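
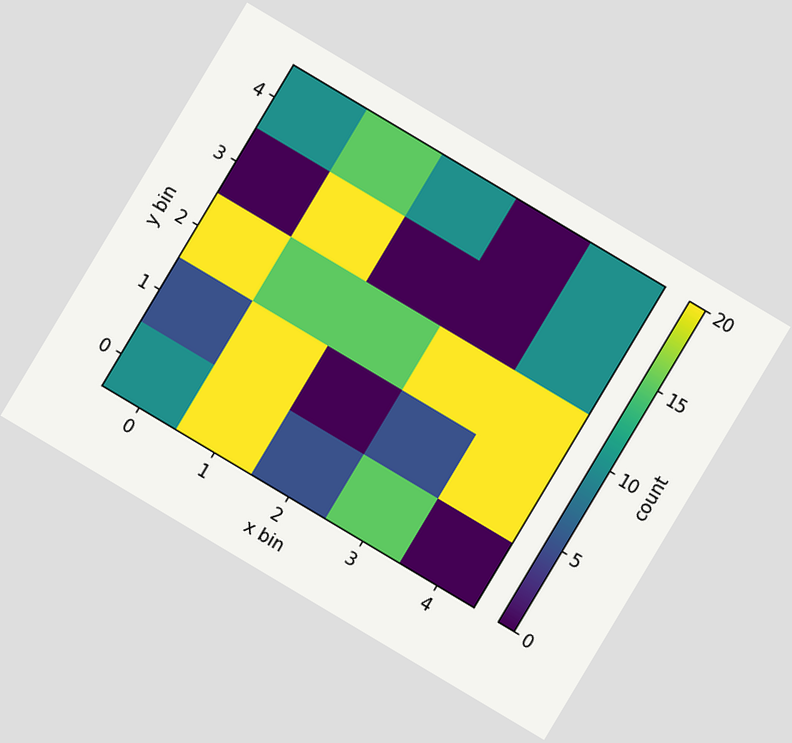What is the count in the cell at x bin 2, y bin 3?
0

The chart is tilted about 31° clockwise. Matching the cell (2, 3) against the colorbar gives 0.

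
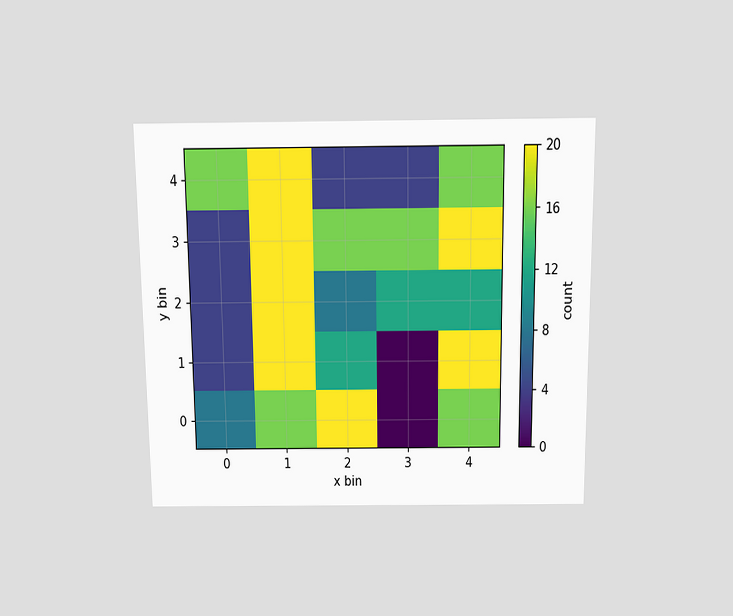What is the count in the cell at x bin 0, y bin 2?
The chart is viewed slightly from above. Matching the cell (0, 2) against the colorbar gives 4.

4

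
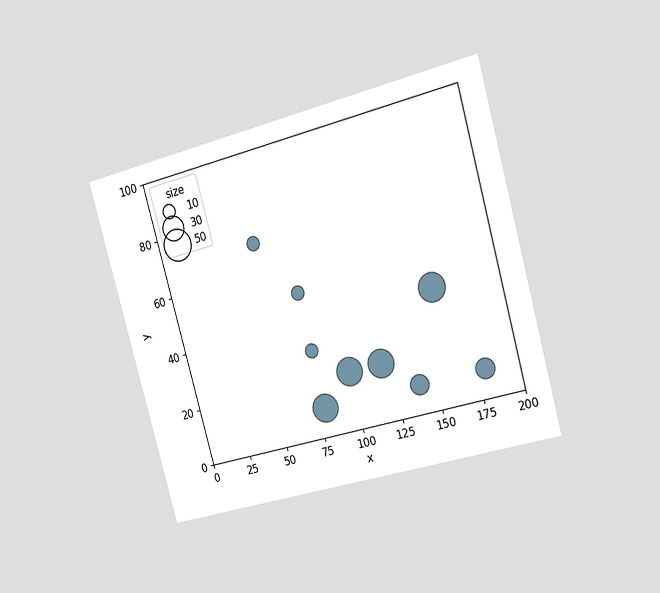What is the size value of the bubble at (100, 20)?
The chart is tilted about 15° counter-clockwise and viewed slightly from the right. Matching the bubble at (100, 20) against the size legend gives 40.

40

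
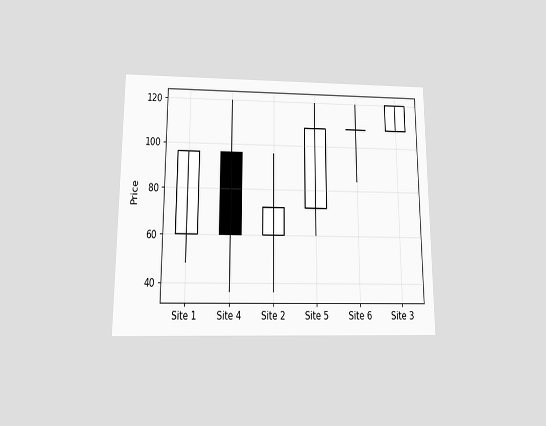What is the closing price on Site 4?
The chart is viewed slightly from below. The Site 4 candle closes at 60.

60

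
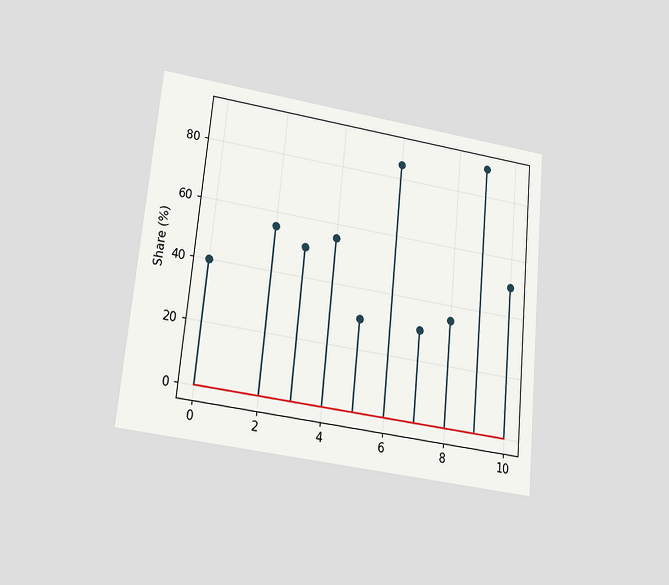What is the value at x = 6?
85%

The chart is tilted about 5° clockwise and viewed slightly from below. The stem at x=6 reaches 85%.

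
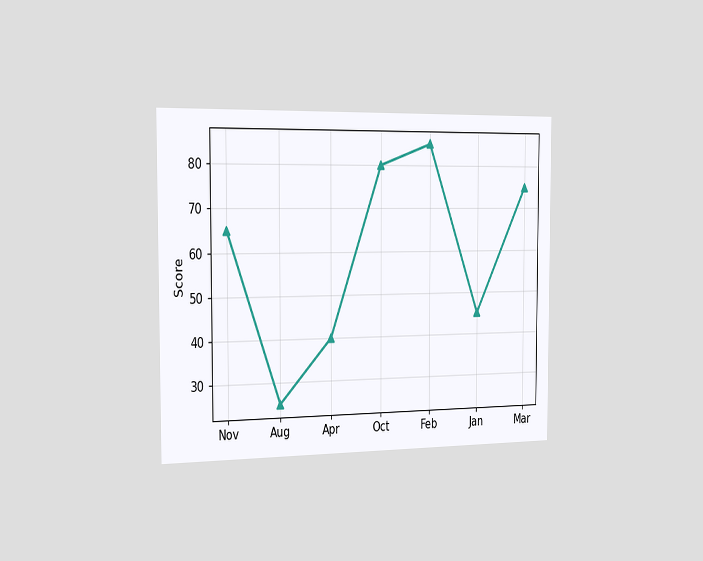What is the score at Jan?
The chart is viewed slightly from the left. At Jan, the line is at 45.

45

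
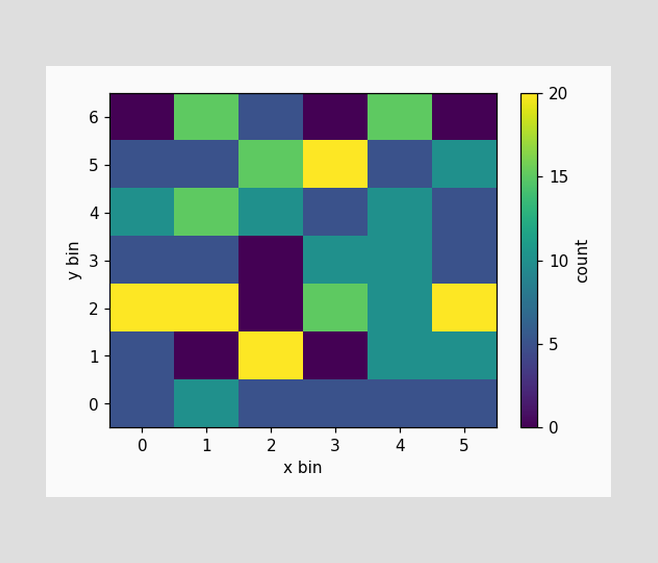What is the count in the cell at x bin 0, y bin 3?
5

Matching the cell (0, 3) against the colorbar gives 5.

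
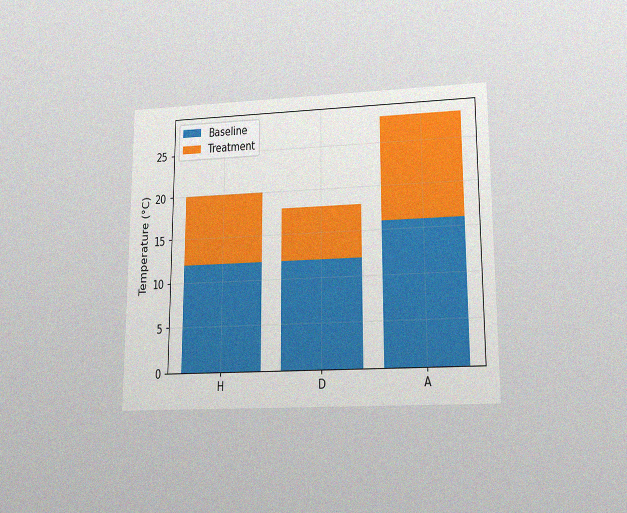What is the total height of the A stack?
The chart is viewed slightly from below, with some photo noise. The A stack's top reaches 28°C on the y-axis.

28°C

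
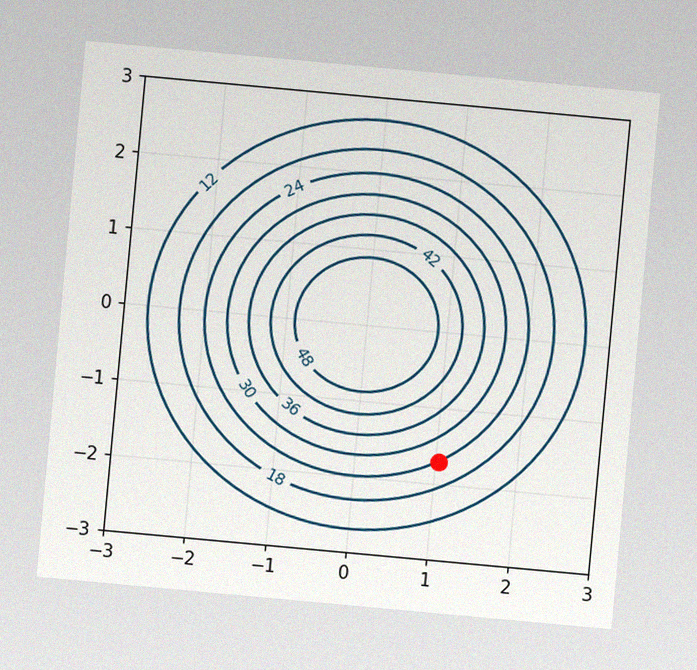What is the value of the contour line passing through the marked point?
The chart is tilted about 5° clockwise, with some photo noise. The marked point sits on the contour labelled 24.

24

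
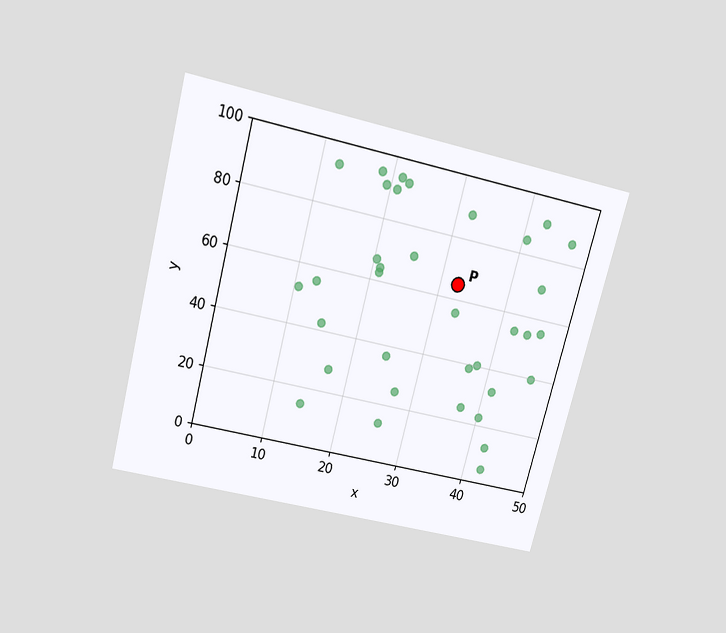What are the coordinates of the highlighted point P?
The chart is tilted about 15° clockwise and viewed slightly from above. Following the gridlines from P to each axis, P sits at (32.5, 65).

(32.5, 65)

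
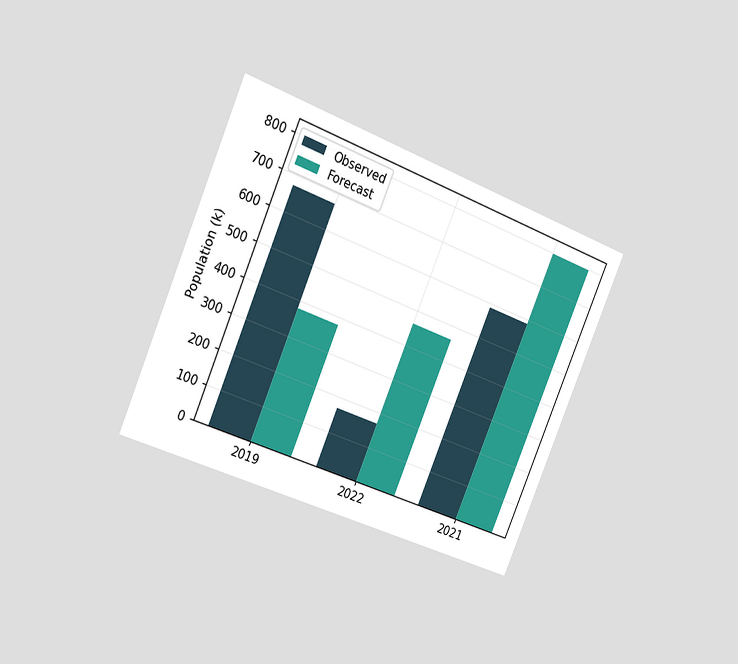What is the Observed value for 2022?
The chart is tilted about 23° clockwise and viewed slightly from the left. The Observed bar at 2022 reaches 168k on the y-axis.

168k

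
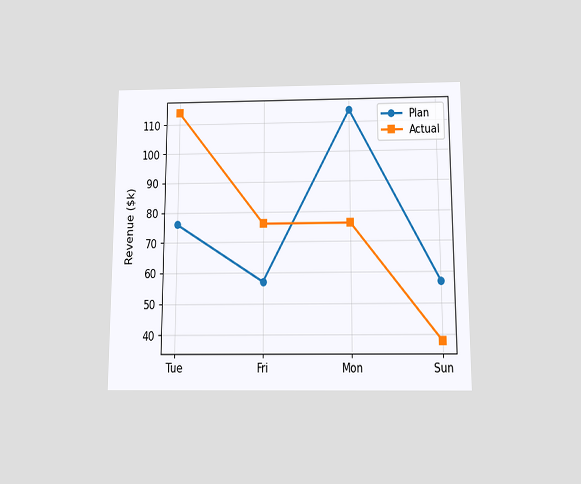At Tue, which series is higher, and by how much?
The chart is viewed slightly from below. At Tue, Actual sits above the other line by $38k.

Actual, by $38k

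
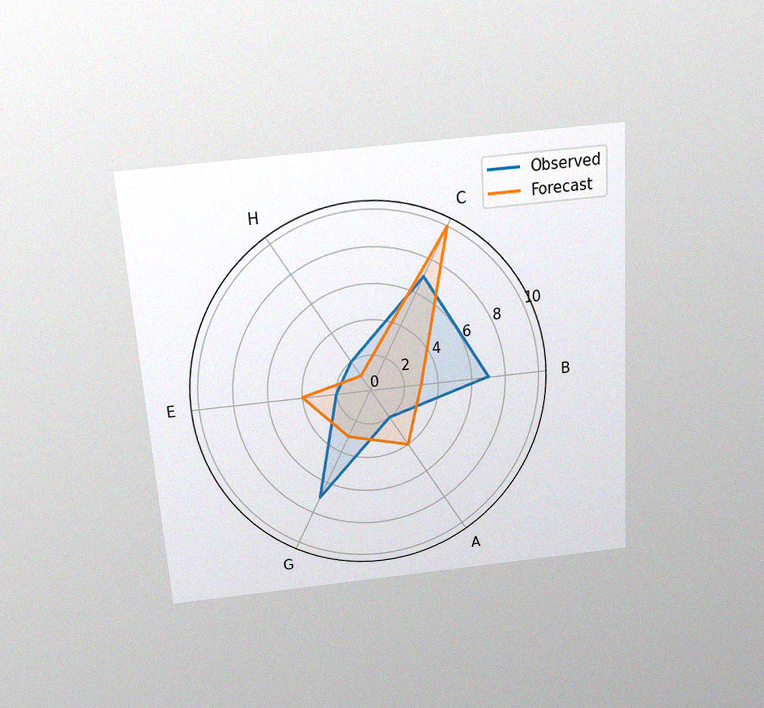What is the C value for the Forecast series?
10

The chart is tilted about 4° counter-clockwise and viewed slightly from above, with some photo noise. On the C axis, Forecast reaches 10.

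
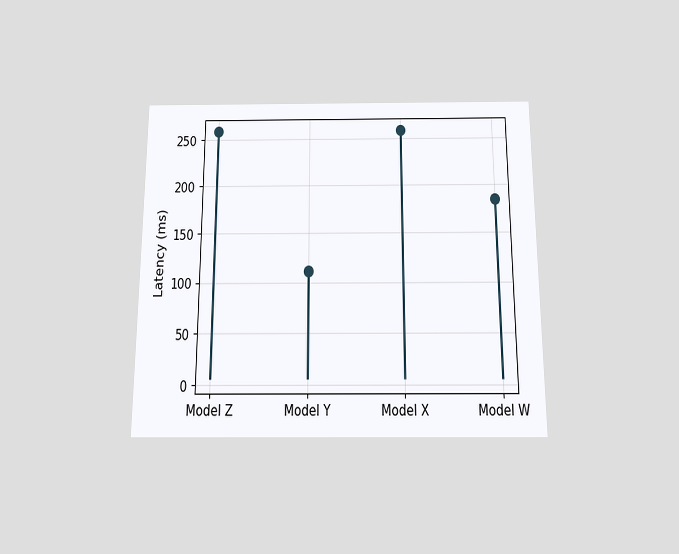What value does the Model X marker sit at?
The chart is viewed slightly from below. The Model X marker sits at 259ms.

259ms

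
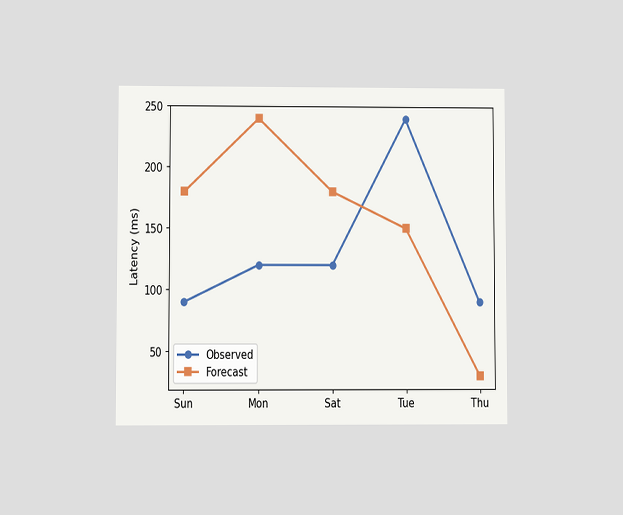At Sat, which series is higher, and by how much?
The chart is viewed at a slight angle. At Sat, Forecast sits above the other line by 60ms.

Forecast, by 60ms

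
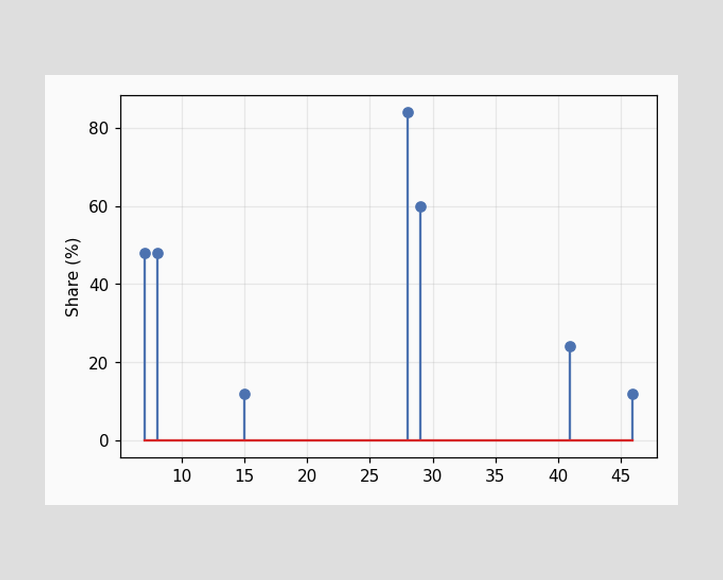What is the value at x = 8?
48%

The stem at x=8 reaches 48%.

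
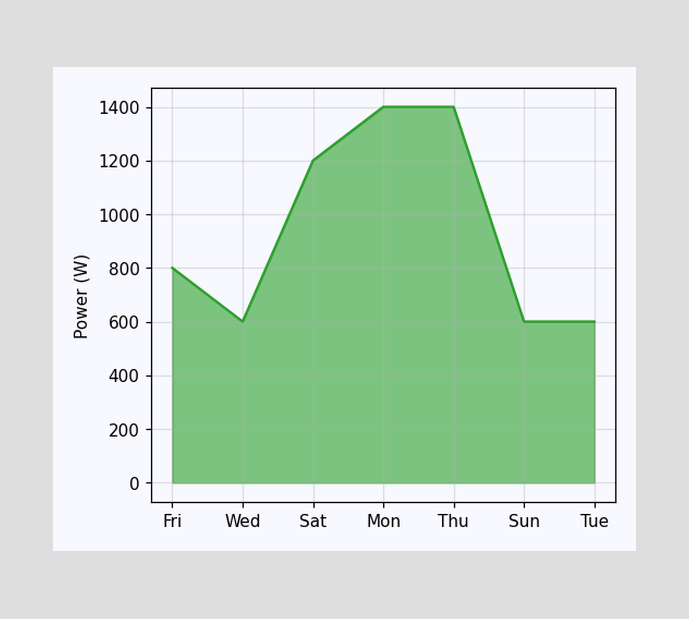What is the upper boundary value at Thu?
At Thu the upper boundary is at 1400W.

1400W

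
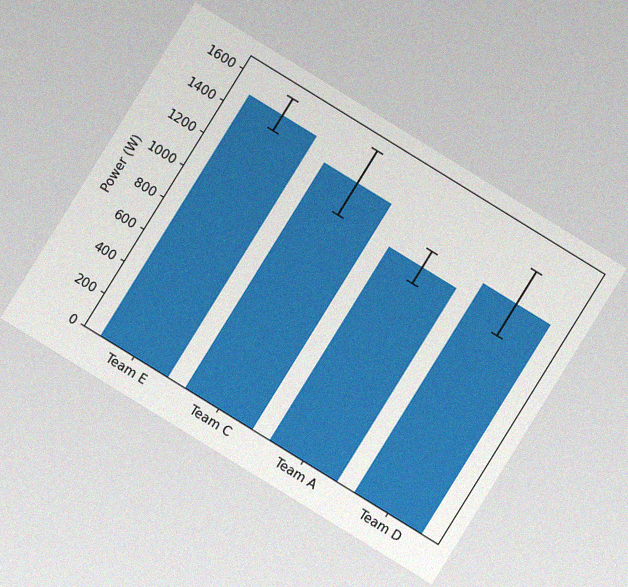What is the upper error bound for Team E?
The chart is tilted about 32° clockwise, with some photo noise. The Team E bar's upper whisker reaches 1600W.

1600W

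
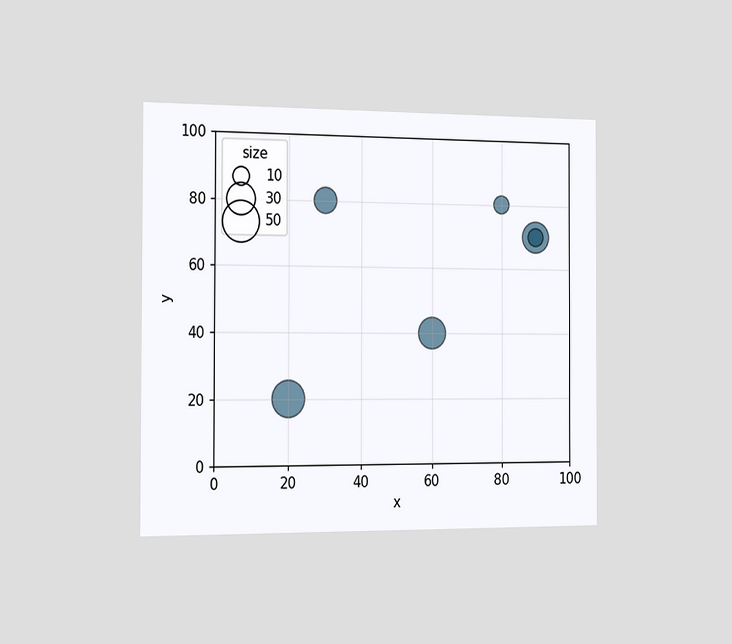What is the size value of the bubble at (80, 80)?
10

The chart is viewed slightly from the left. Matching the bubble at (80, 80) against the size legend gives 10.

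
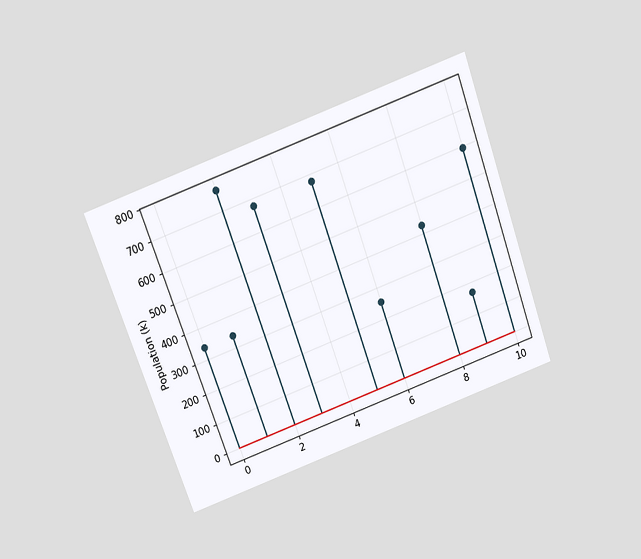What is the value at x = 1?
340k

The chart is tilted about 20° counter-clockwise and viewed slightly from above. The stem at x=1 reaches 340k.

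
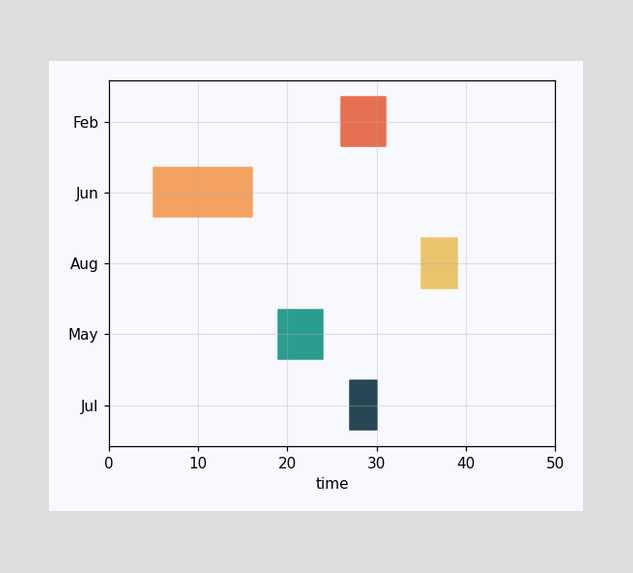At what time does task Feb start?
The Feb bar begins at t=26.

26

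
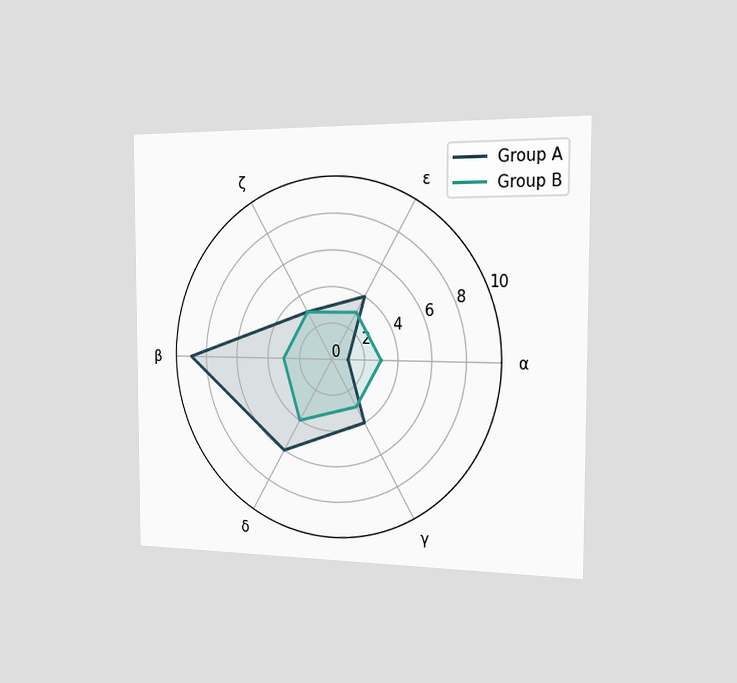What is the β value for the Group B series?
The chart is viewed slightly from the right. On the β axis, Group B reaches 3.

3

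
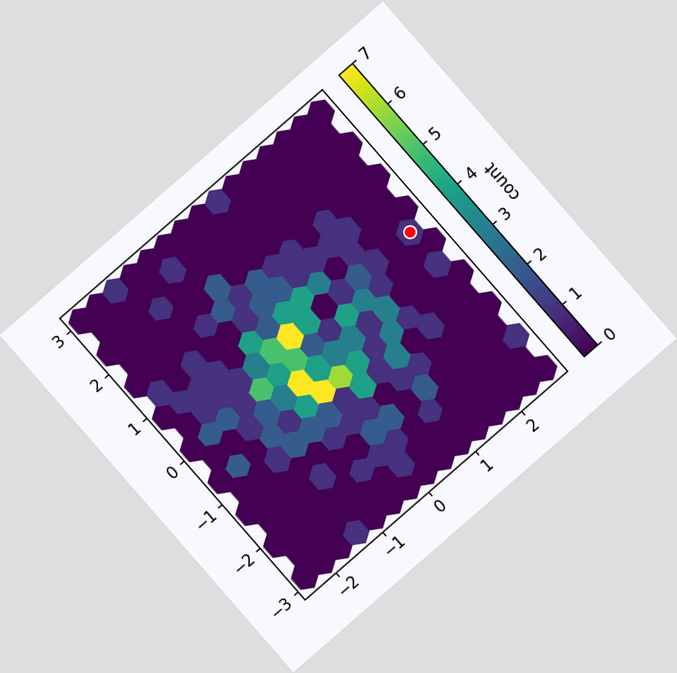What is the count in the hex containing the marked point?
The chart is tilted about 41° counter-clockwise. The marked hex reads 1 on the colorbar.

1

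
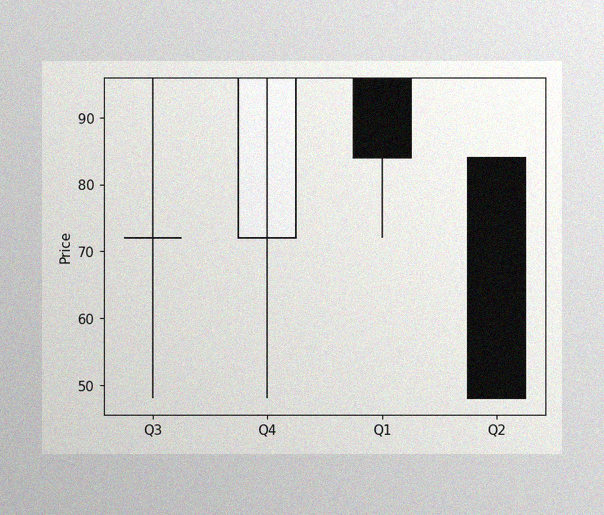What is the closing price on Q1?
84

The image has some photo noise and uneven lighting. The Q1 candle closes at 84.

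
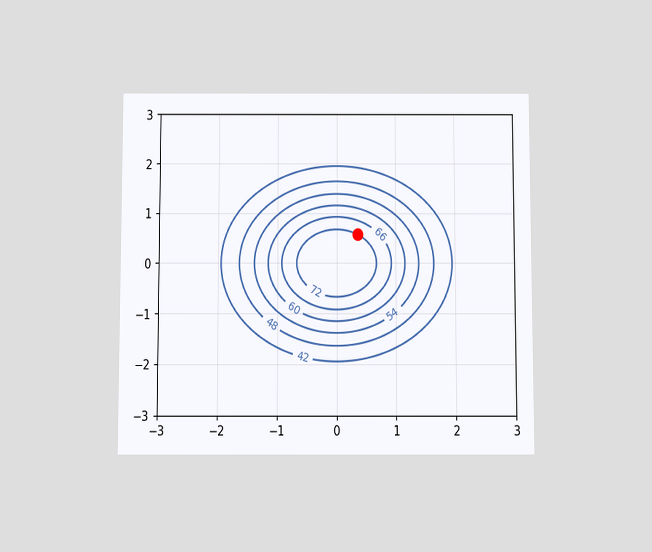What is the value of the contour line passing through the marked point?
The chart is viewed slightly from below. The marked point sits on the contour labelled 72.

72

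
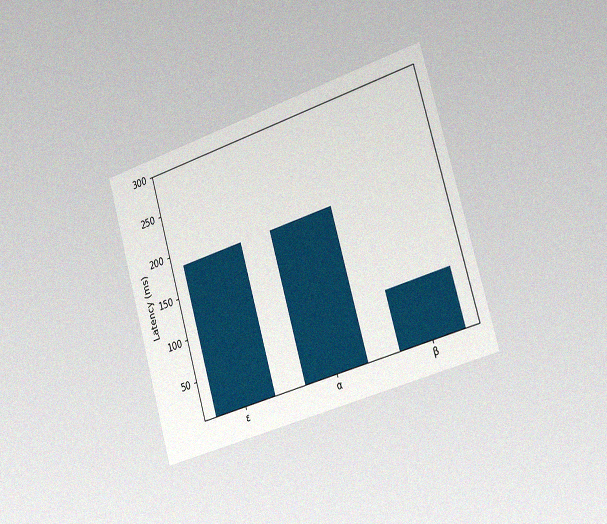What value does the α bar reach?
The chart is tilted about 16° counter-clockwise and viewed slightly from the right, with some photo noise. Reading along the chart's y-axis, the α bar reaches 185ms.

185ms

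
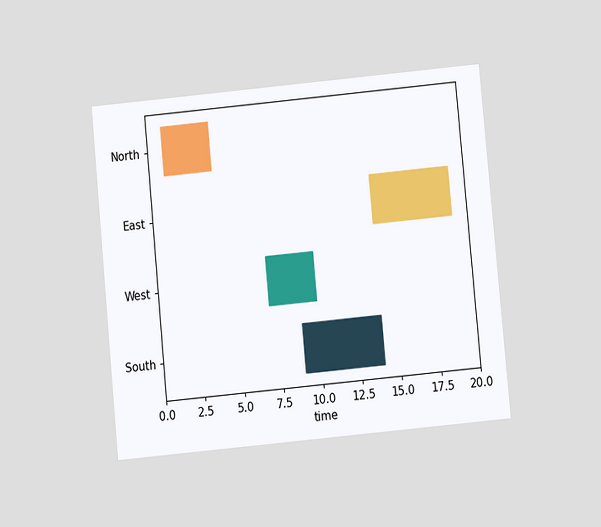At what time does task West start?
The chart is tilted about 5° counter-clockwise and viewed slightly from below. The West bar begins at t=7.

7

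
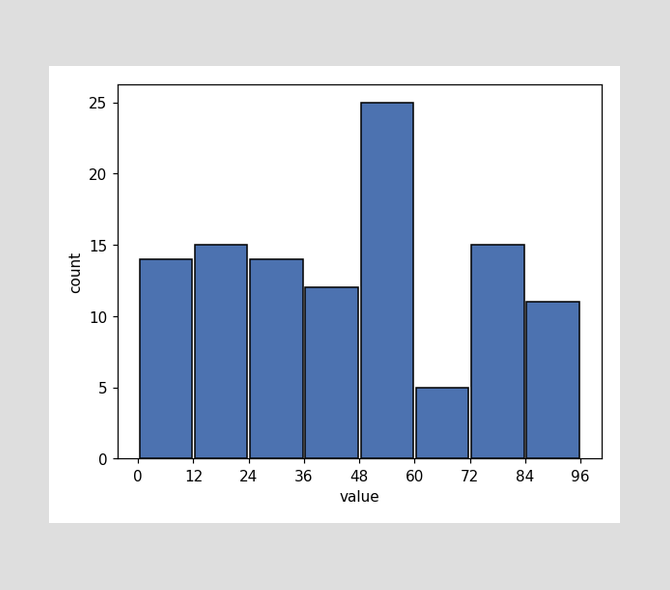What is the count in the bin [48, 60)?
The [48, 60) bin has height 25.

25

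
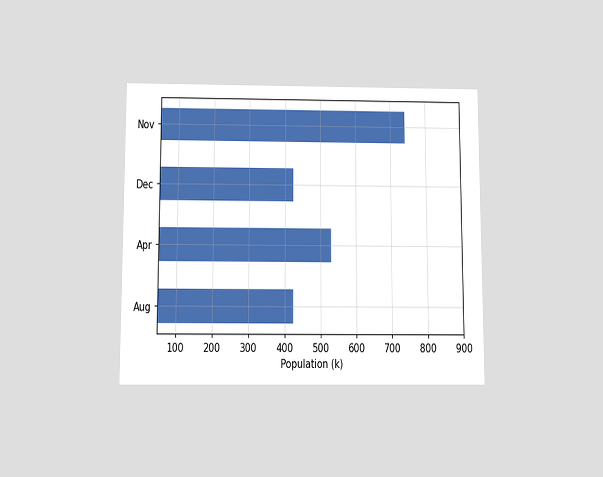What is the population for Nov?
742k

The chart is viewed slightly from below. Reading along the chart's x-axis, the Nov bar reaches 742k.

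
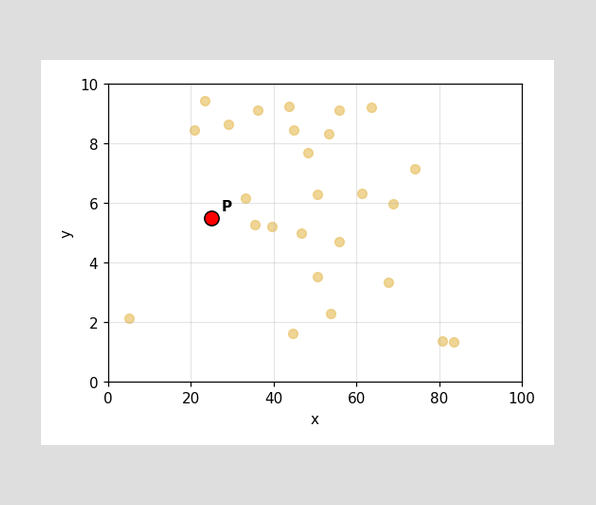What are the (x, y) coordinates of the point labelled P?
(25, 5.5)

Following the gridlines from P to each axis, P sits at (25, 5.5).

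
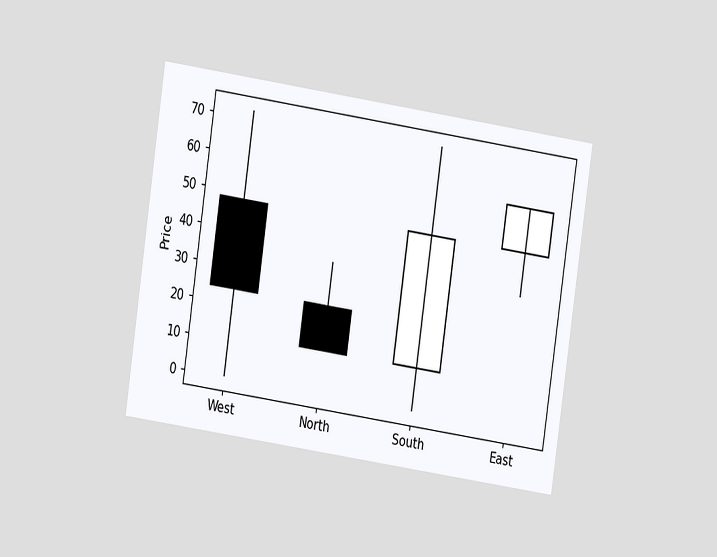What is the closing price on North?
The chart is tilted about 8° clockwise and viewed at a slight angle. The North candle closes at 12.

12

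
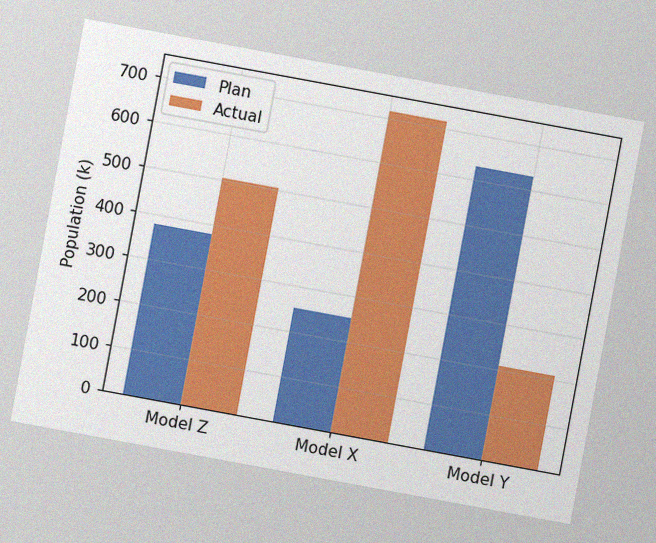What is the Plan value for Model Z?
The chart is tilted about 10° clockwise, with some photo noise. The Plan bar at Model Z reaches 378k on the y-axis.

378k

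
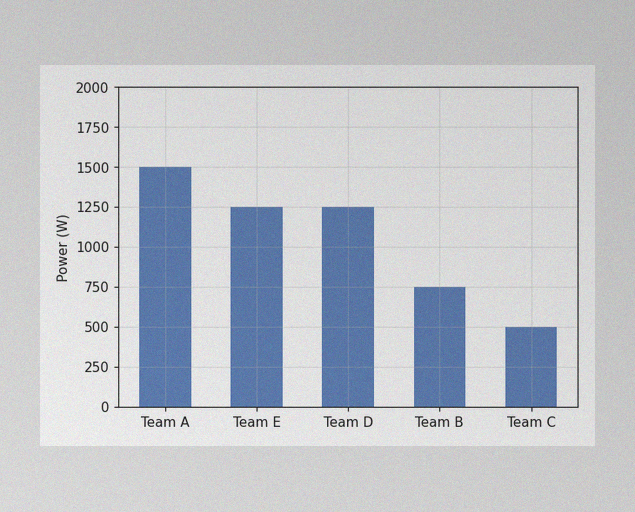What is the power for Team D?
The image has some photo noise and uneven lighting. Reading along the chart's y-axis, the Team D bar reaches 1250W.

1250W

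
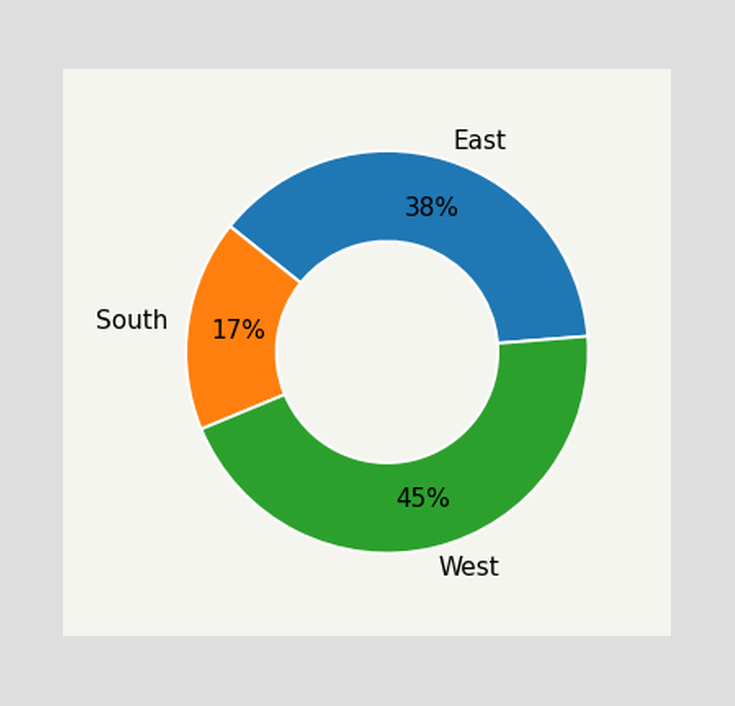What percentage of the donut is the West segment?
45%

The West segment takes up 45% of the ring.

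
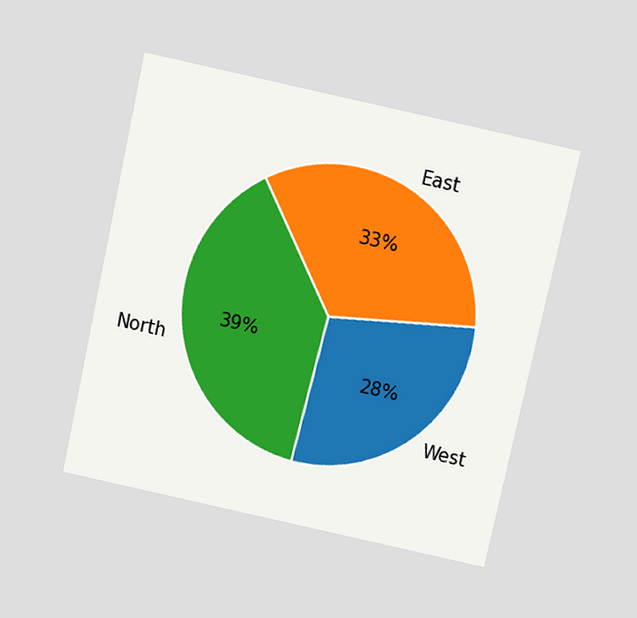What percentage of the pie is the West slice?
The chart is tilted about 12° clockwise and viewed slightly from above. The West slice takes up 28% of the pie.

28%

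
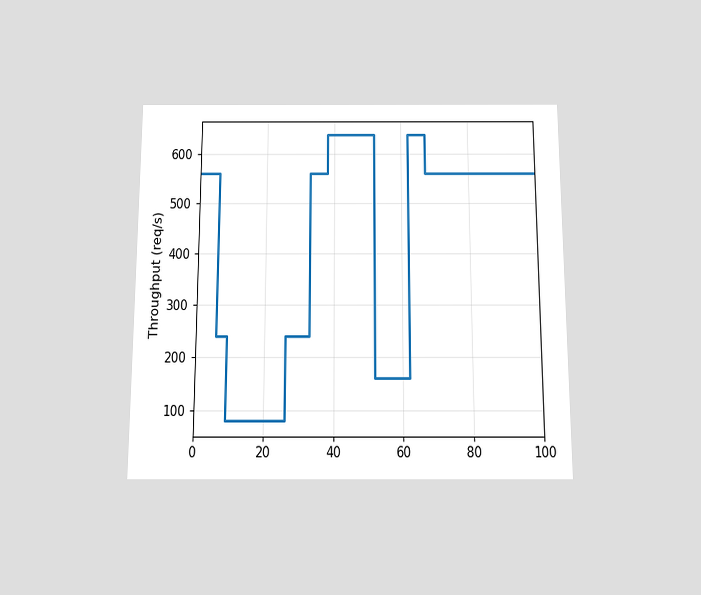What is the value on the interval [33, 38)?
The chart is viewed slightly from below. On [33, 38) the step sits at 560req/s.

560req/s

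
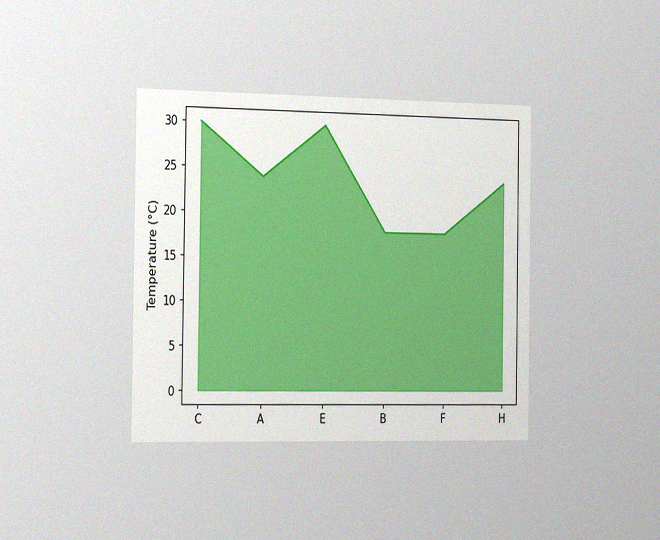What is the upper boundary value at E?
30°C

The chart is viewed slightly from the left, with some photo noise. At E the upper boundary is at 30°C.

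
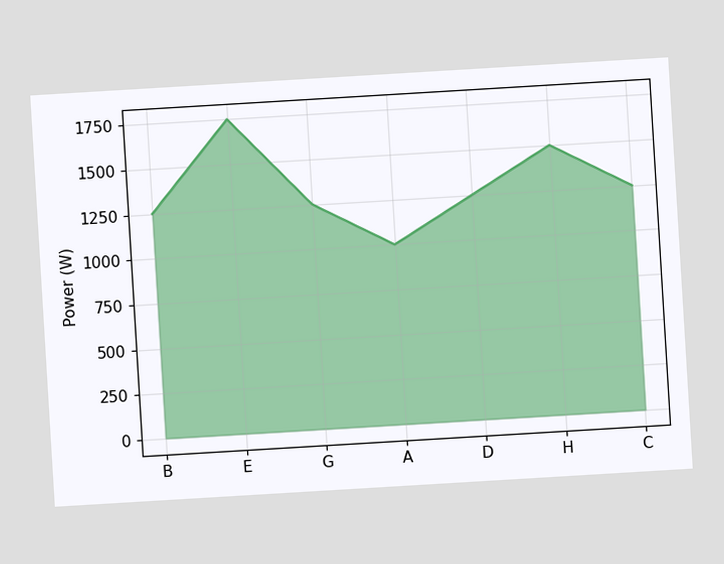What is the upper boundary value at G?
1250W

The chart is tilted about 3° counter-clockwise. At G the upper boundary is at 1250W.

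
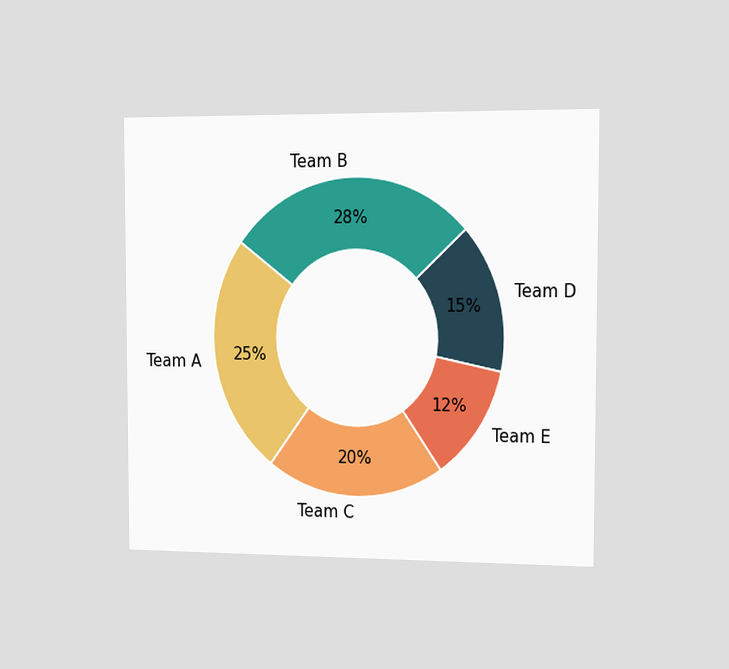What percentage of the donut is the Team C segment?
20%

The chart is viewed slightly from the right. The Team C segment takes up 20% of the ring.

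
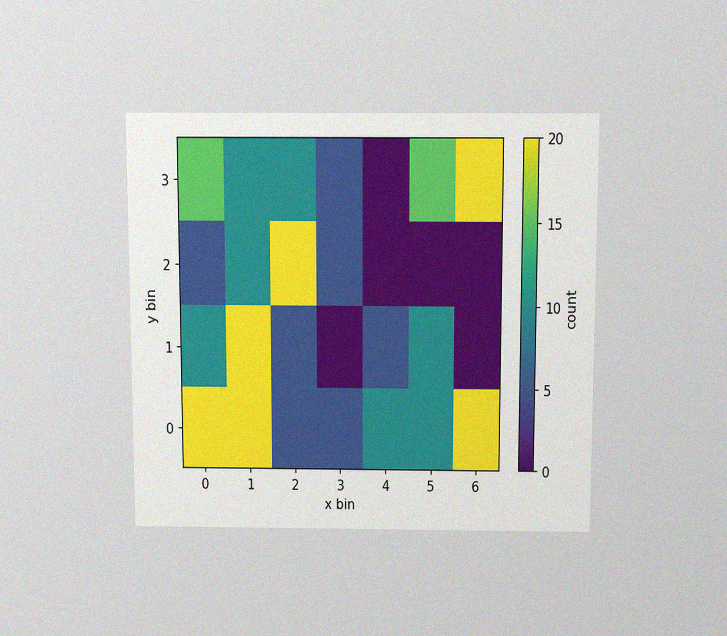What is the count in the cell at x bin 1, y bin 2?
The chart is viewed slightly from above, with some photo noise. Matching the cell (1, 2) against the colorbar gives 10.

10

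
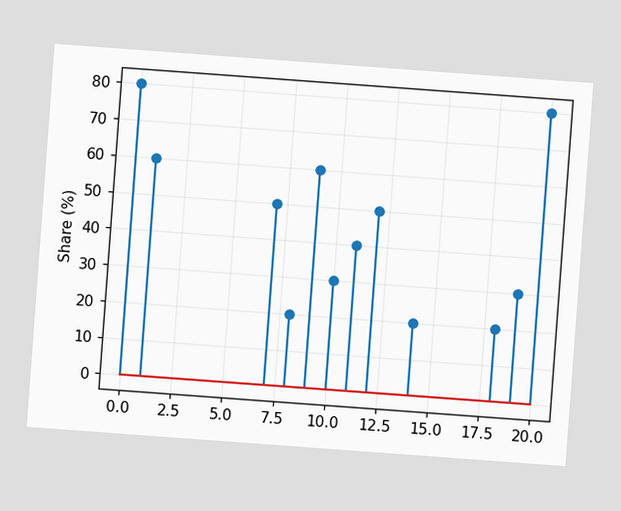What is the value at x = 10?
The chart is tilted about 4° clockwise. The stem at x=10 reaches 30%.

30%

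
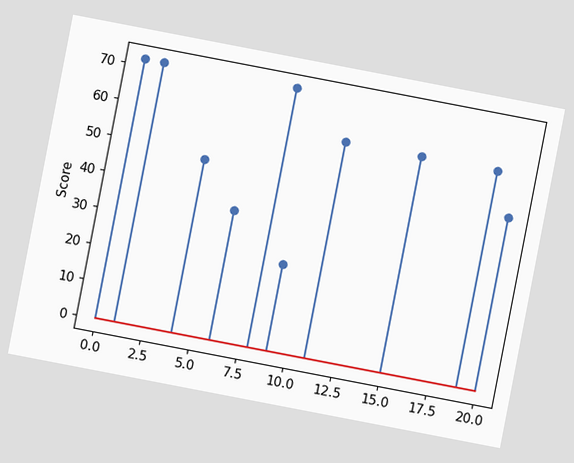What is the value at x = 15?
60

The chart is tilted about 11° clockwise. The stem at x=15 reaches 60.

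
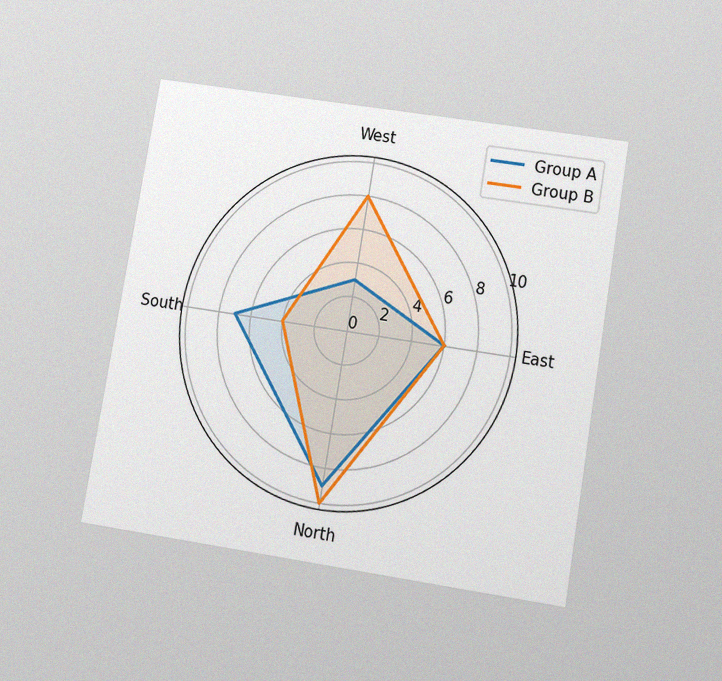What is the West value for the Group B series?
The chart is tilted about 10° clockwise and viewed slightly from below, with some photo noise. On the West axis, Group B reaches 8.

8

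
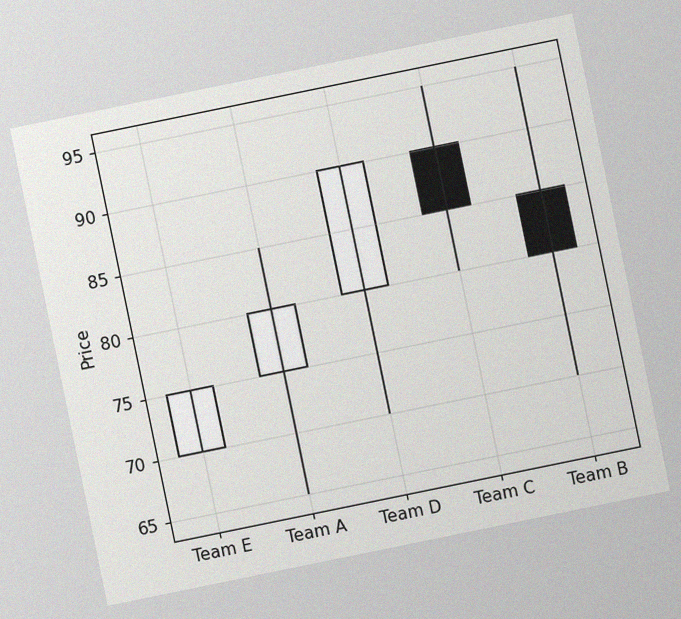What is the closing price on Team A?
The chart is tilted about 12° counter-clockwise, with some photo noise. The Team A candle closes at 80.

80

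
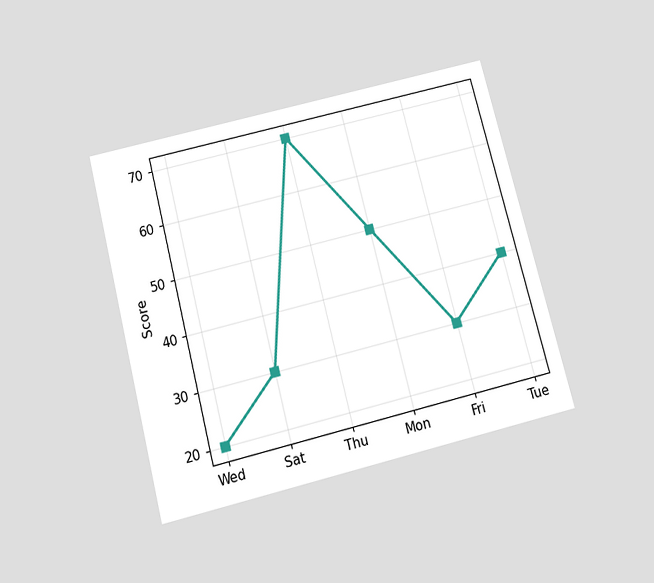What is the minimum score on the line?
20

The chart is tilted about 14° counter-clockwise and viewed slightly from below. The lowest point is at Wed, and reading across to the y-axis gives 20.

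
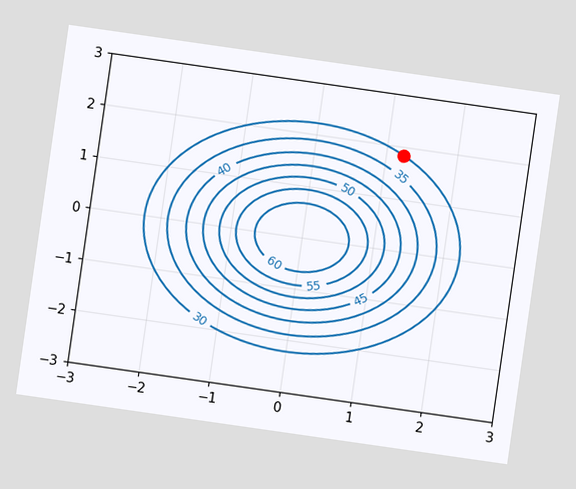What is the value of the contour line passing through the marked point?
The chart is tilted about 8° clockwise. The marked point sits on the contour labelled 30.

30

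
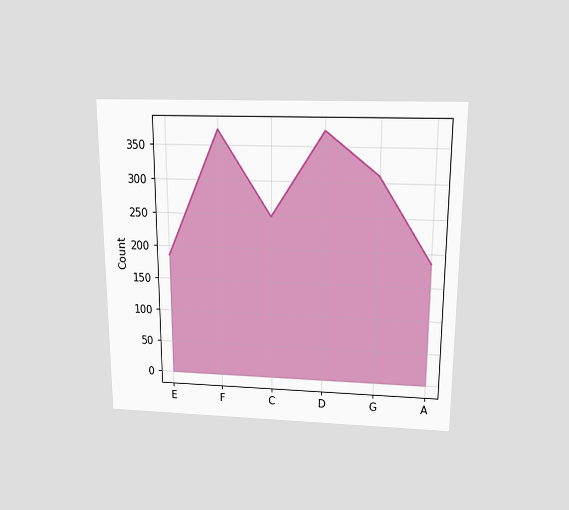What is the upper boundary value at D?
The chart is viewed slightly from above. At D the upper boundary is at 372.

372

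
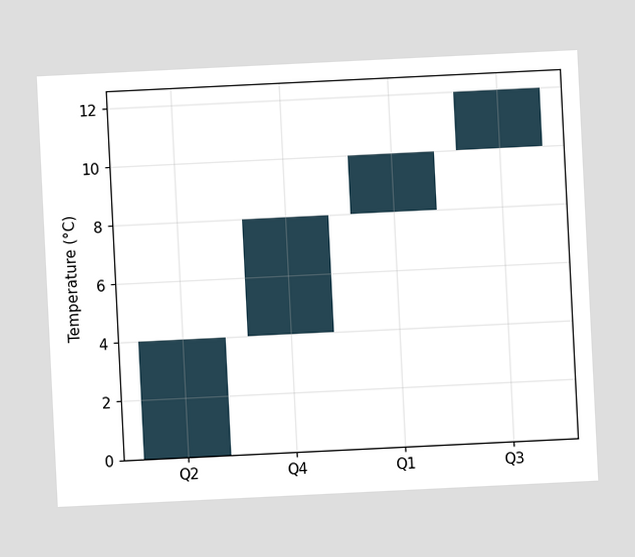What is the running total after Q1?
10°C

The chart is tilted about 3° counter-clockwise. After Q1 the running total reaches 10°C.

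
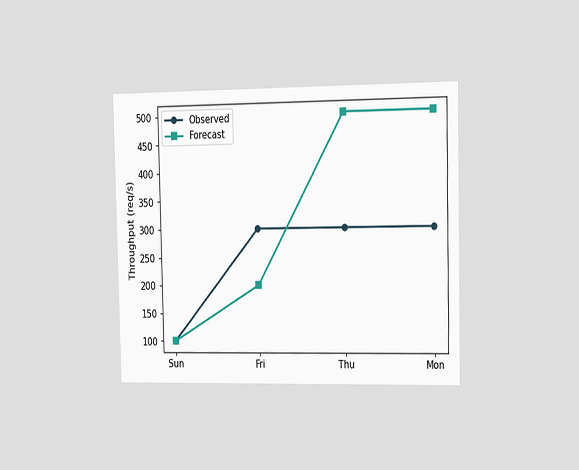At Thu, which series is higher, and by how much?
Forecast, by 200req/s

The chart is viewed slightly from the right. At Thu, Forecast sits above the other line by 200req/s.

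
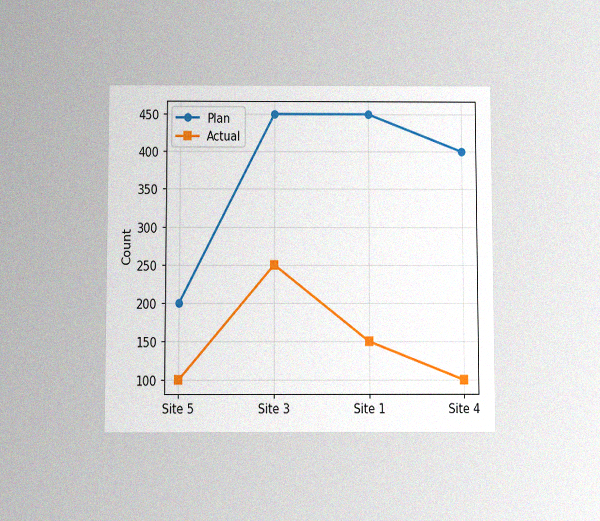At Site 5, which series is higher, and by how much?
Plan, by 100

The chart is viewed slightly from below, with some photo noise. At Site 5, Plan sits above the other line by 100.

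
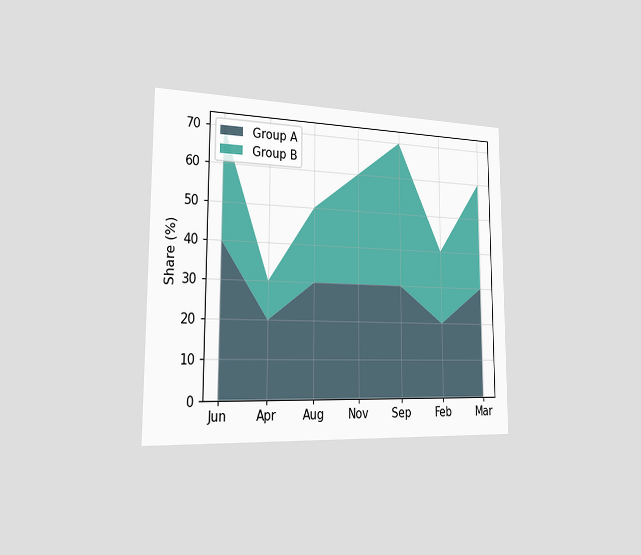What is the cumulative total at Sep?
70%

The chart is viewed slightly from the left. The stacked total at Sep reaches 70%.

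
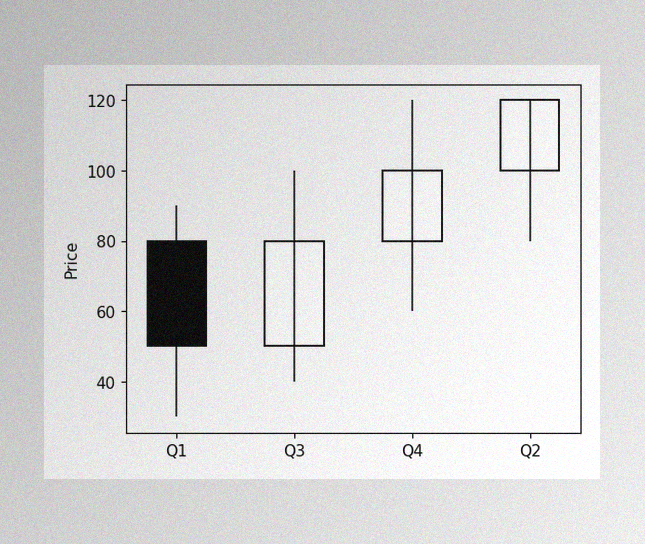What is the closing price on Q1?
The image has some photo noise and uneven lighting. The Q1 candle closes at 50.

50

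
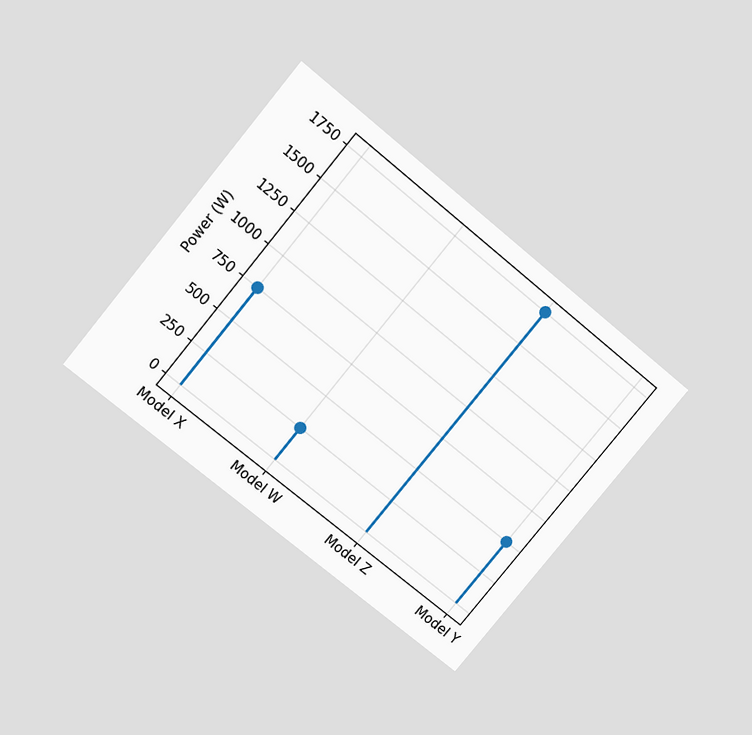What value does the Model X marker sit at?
750W

The chart is tilted about 40° clockwise and viewed slightly from above. The Model X marker sits at 750W.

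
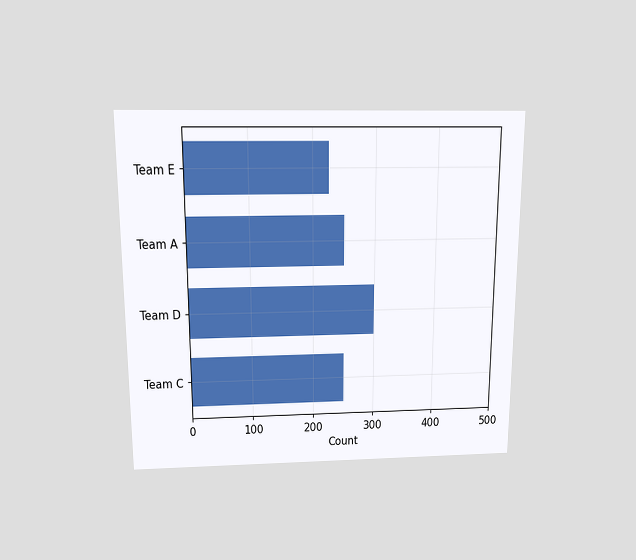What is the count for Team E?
The chart is viewed slightly from above. Reading along the chart's x-axis, the Team E bar reaches 225.

225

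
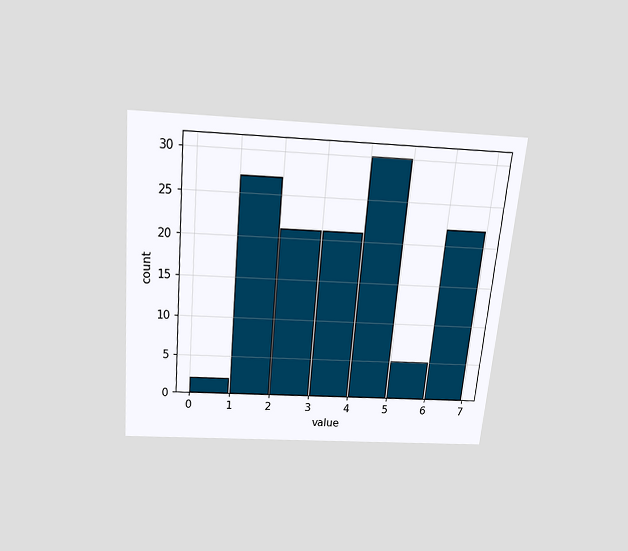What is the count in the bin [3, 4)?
21

The chart is tilted about 5° clockwise and viewed slightly from above. The [3, 4) bin has height 21.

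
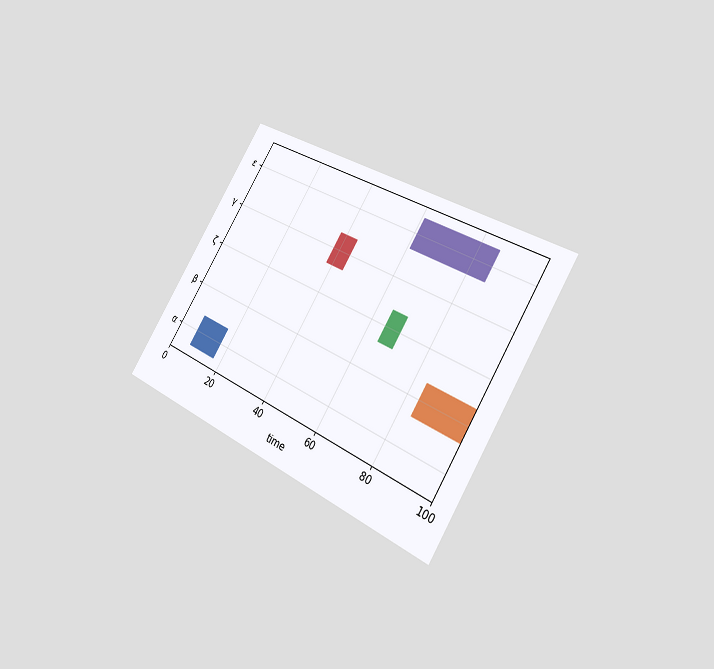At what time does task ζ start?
The chart is tilted about 32° clockwise and viewed slightly from the right. The ζ bar begins at t=65.

65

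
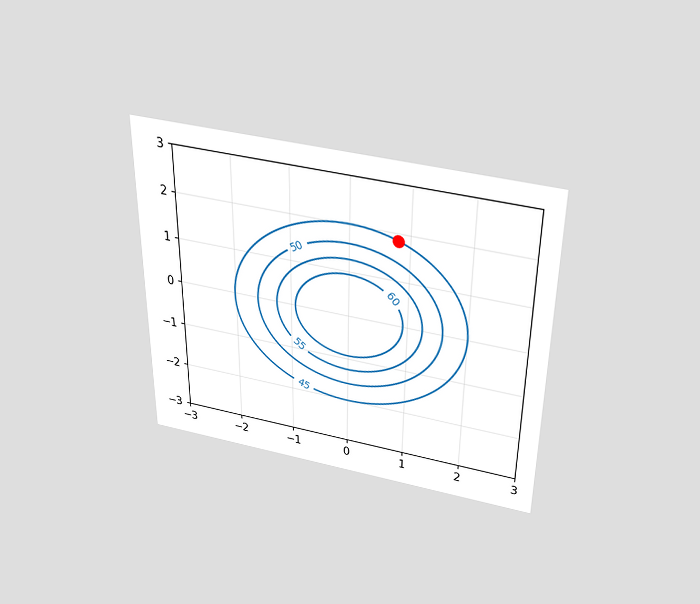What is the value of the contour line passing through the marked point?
The chart is viewed slightly from above. The marked point sits on the contour labelled 45.

45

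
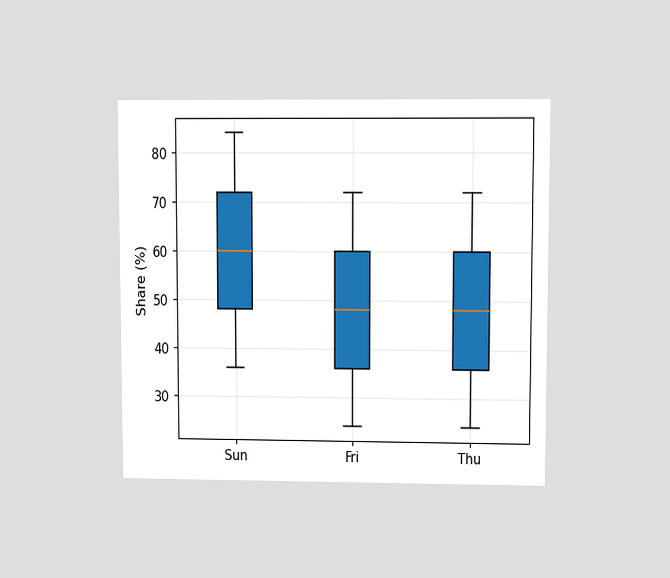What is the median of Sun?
The chart is viewed at a slight angle. The median line in the Sun box sits at 60%.

60%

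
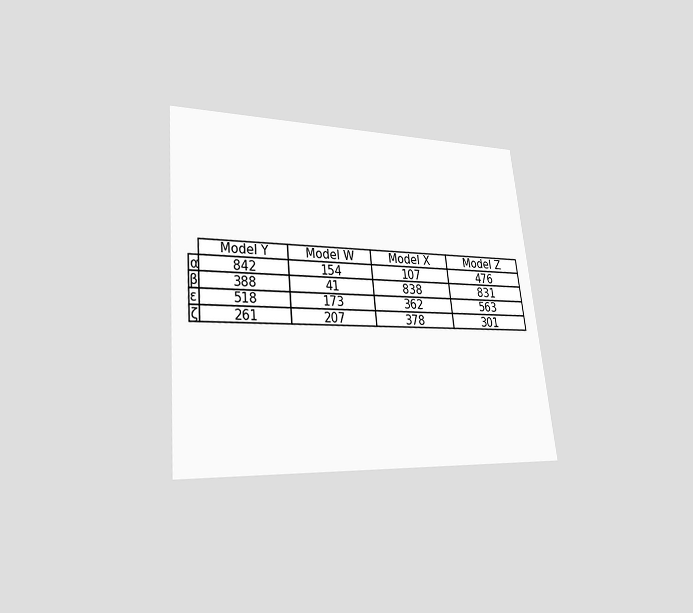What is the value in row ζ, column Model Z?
The chart is tilted about 6° counter-clockwise and viewed at a slight angle. The (ζ, Model Z) cell reads 301.

301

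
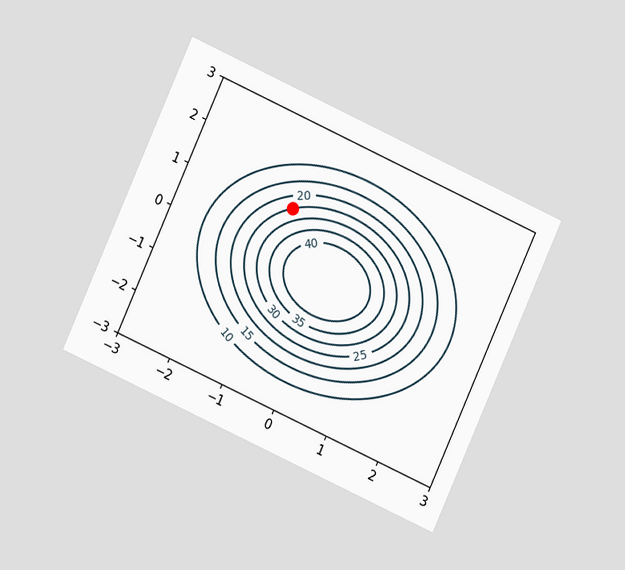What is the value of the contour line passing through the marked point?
25

The chart is tilted about 24° clockwise and viewed at a slight angle. The marked point sits on the contour labelled 25.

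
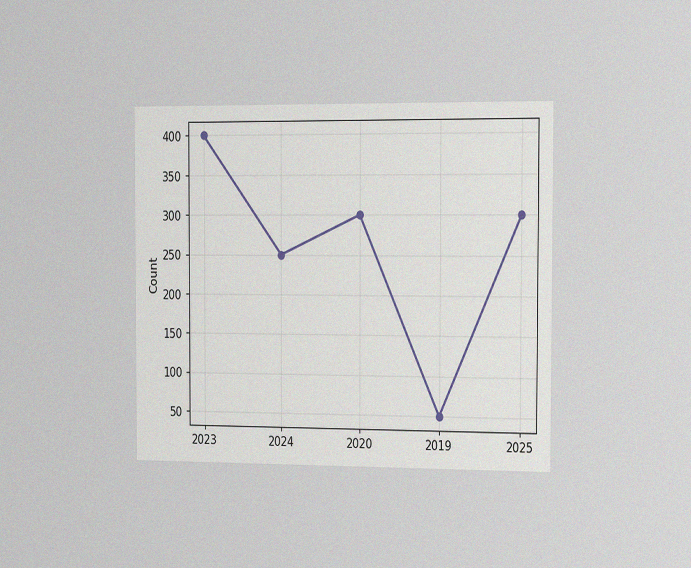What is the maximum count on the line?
400

The chart is viewed slightly from the right, with some photo noise. The highest point is at 2023, and reading across to the y-axis gives 400.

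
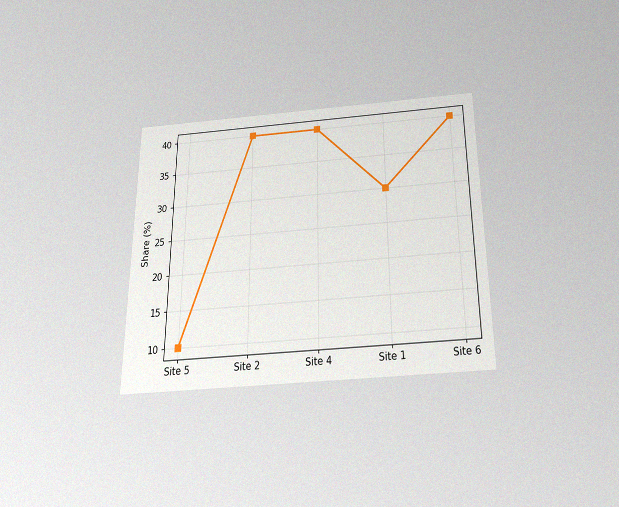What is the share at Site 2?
40%

The chart is viewed slightly from below, with some photo noise. At Site 2, the line is at 40%.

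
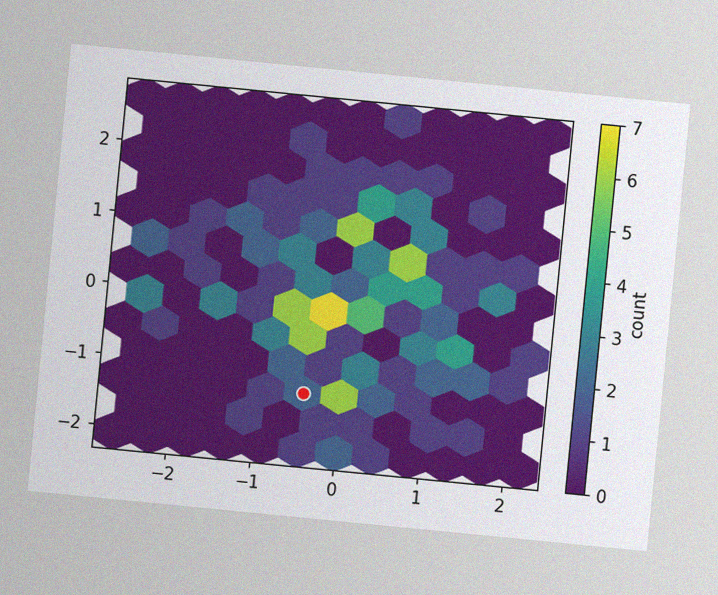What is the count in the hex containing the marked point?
The chart is tilted about 6° clockwise, with some photo noise. The marked hex reads 2 on the colorbar.

2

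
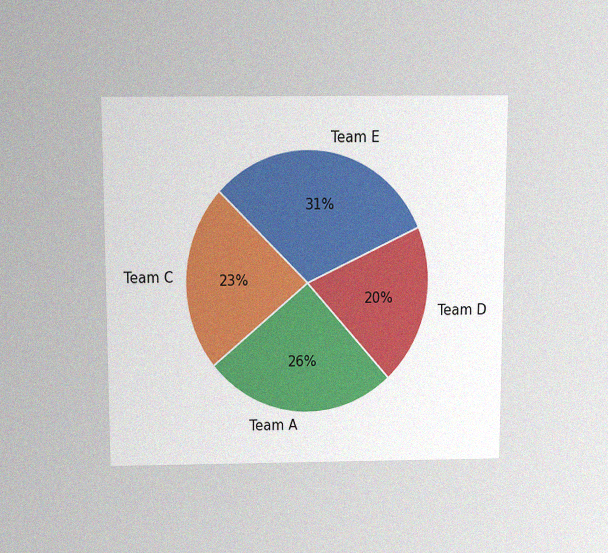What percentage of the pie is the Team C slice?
23%

The chart is viewed slightly from above, with some photo noise. The Team C slice takes up 23% of the pie.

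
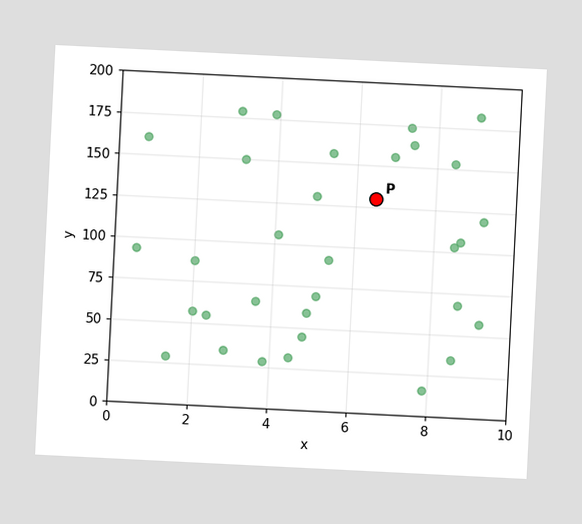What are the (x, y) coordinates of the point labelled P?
(6.5, 130)

The chart is tilted about 3° clockwise. Following the gridlines from P to each axis, P sits at (6.5, 130).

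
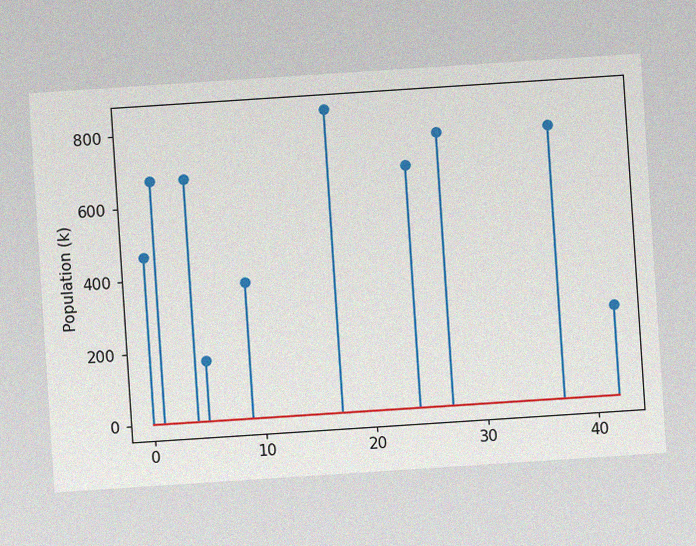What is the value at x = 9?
378k

The chart is tilted about 4° counter-clockwise, with some photo noise. The stem at x=9 reaches 378k.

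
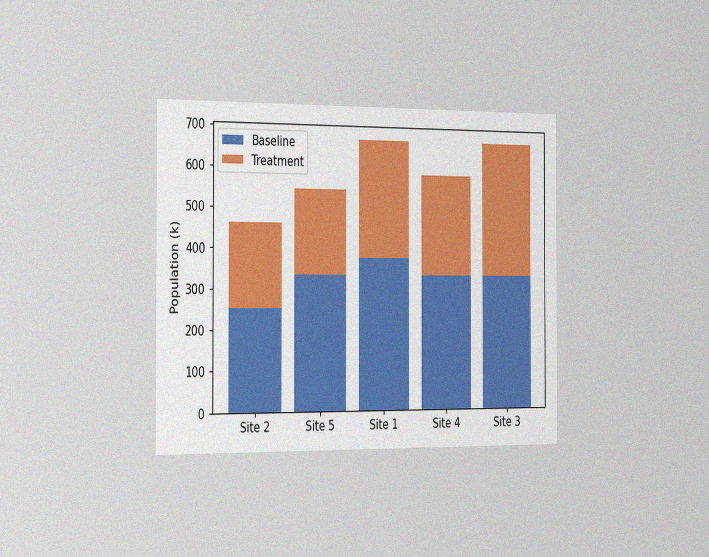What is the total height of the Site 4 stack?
588k

The chart is viewed slightly from the left, with some photo noise. The Site 4 stack's top reaches 588k on the y-axis.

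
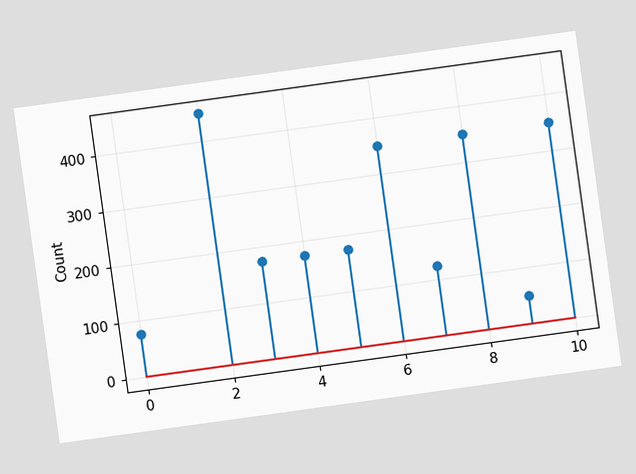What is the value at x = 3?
The chart is tilted about 8° counter-clockwise. The stem at x=3 reaches 175.

175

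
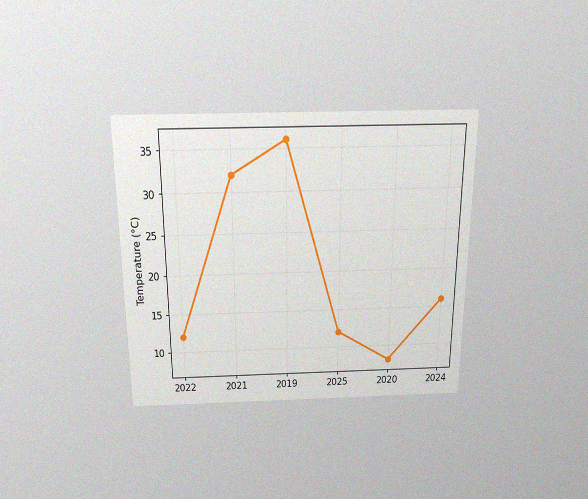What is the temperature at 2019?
The chart is viewed slightly from above, with some photo noise. At 2019, the line is at 36°C.

36°C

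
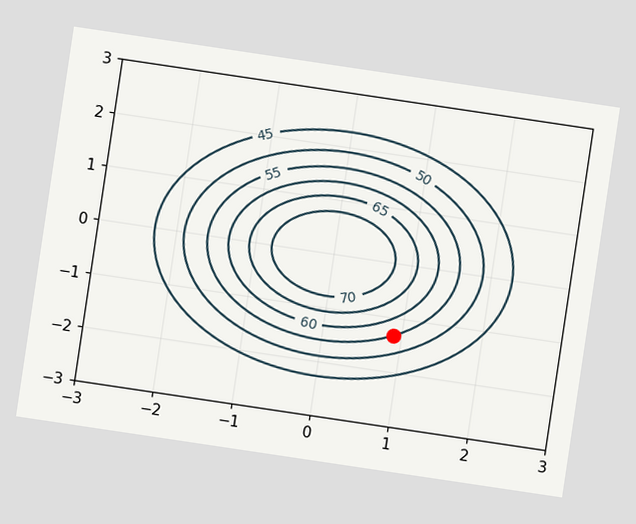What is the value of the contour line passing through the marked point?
The chart is tilted about 8° clockwise. The marked point sits on the contour labelled 55.

55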